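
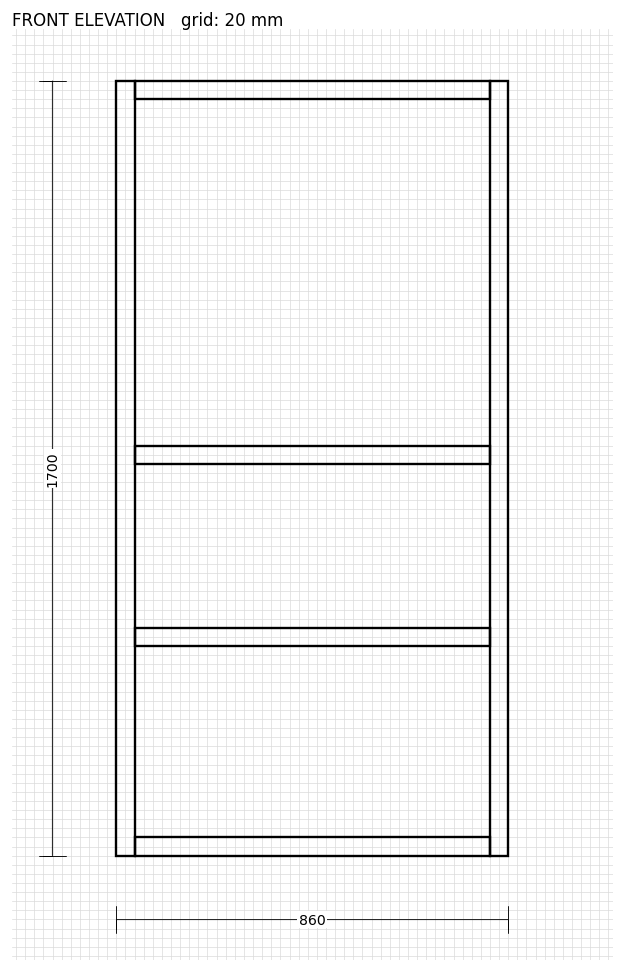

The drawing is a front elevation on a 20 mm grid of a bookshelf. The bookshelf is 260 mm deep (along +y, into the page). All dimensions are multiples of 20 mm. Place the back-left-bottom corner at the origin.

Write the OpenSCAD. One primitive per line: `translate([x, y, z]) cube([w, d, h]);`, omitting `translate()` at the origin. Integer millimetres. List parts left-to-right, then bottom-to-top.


cube([40, 260, 1700]);
translate([40, 0, 0]) cube([780, 260, 40]);
translate([40, 0, 460]) cube([780, 260, 40]);
translate([40, 0, 860]) cube([780, 260, 40]);
translate([40, 0, 1660]) cube([780, 260, 40]);
translate([820, 0, 0]) cube([40, 260, 1700]);


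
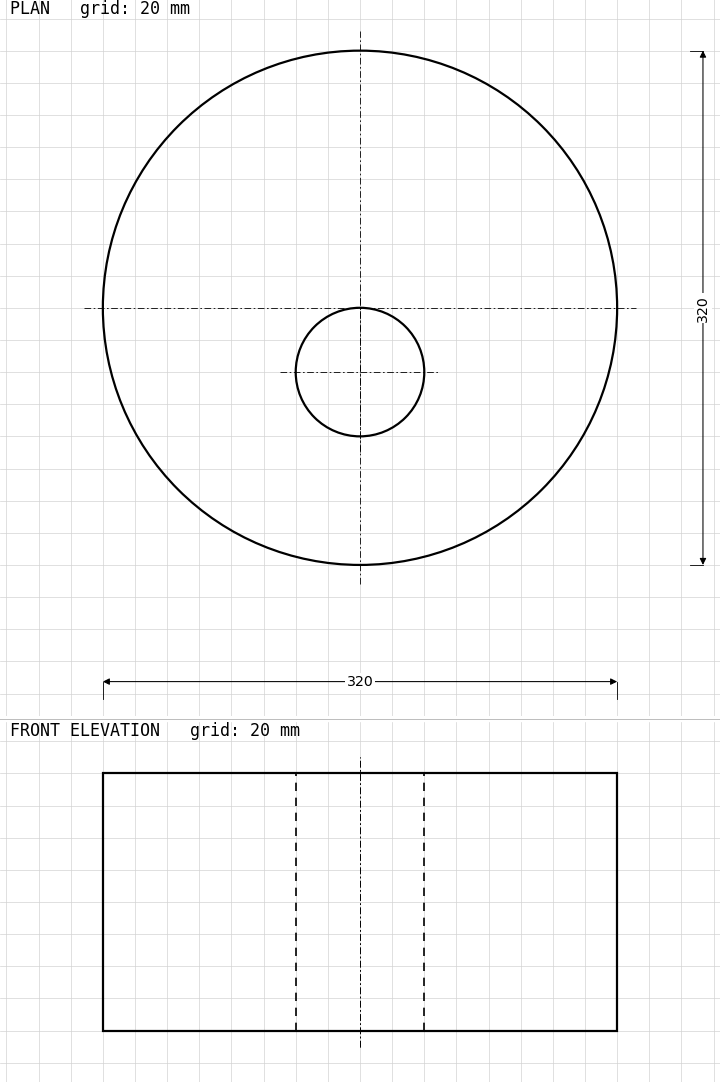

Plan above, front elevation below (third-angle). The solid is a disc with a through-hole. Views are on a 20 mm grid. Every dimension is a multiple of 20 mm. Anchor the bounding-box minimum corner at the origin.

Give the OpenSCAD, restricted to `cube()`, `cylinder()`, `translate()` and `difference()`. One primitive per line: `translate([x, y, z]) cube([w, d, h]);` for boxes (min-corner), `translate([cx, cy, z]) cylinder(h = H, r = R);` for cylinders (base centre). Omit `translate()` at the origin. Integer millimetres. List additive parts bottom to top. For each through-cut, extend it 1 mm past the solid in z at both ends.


difference() {
  translate([160, 160, 0]) cylinder(h = 160, r = 160);
  translate([160, 120, -1]) cylinder(h = 162, r = 40);
}


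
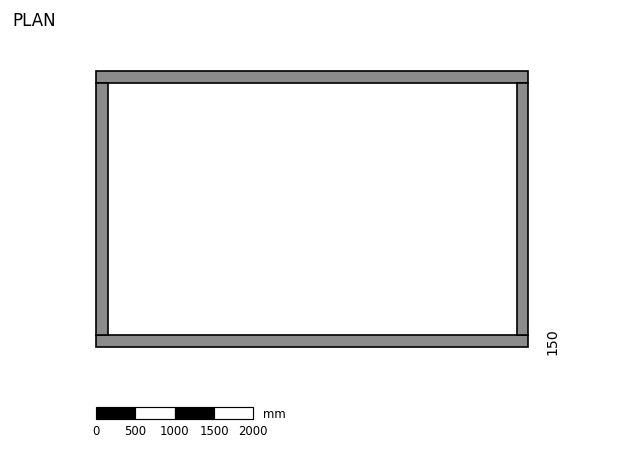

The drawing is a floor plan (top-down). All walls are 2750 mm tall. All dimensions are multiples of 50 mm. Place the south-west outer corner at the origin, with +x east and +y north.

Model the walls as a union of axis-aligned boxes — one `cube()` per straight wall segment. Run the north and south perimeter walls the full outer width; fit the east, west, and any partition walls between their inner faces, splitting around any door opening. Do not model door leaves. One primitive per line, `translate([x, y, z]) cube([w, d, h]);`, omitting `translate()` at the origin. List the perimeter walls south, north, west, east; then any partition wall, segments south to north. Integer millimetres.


cube([5500, 150, 2750]);
translate([0, 3350, 0]) cube([5500, 150, 2750]);
translate([0, 150, 0]) cube([150, 3200, 2750]);
translate([5350, 150, 0]) cube([150, 3200, 2750]);


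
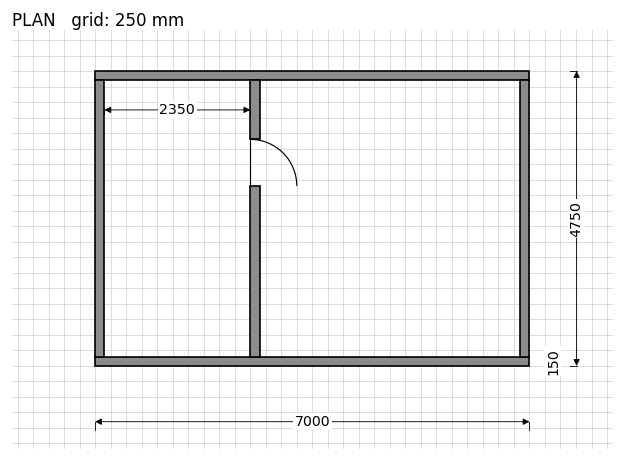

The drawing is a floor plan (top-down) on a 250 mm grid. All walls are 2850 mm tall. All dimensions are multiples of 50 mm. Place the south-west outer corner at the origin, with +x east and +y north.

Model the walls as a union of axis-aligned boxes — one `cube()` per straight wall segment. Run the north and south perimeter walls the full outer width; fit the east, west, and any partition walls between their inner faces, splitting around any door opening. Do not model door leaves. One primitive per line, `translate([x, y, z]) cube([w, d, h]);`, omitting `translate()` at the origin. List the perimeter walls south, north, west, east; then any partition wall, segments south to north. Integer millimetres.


cube([7000, 150, 2850]);
translate([0, 4600, 0]) cube([7000, 150, 2850]);
translate([0, 150, 0]) cube([150, 4450, 2850]);
translate([6850, 150, 0]) cube([150, 4450, 2850]);
translate([2500, 150, 0]) cube([150, 2750, 2850]);
translate([2500, 3650, 0]) cube([150, 950, 2850]);


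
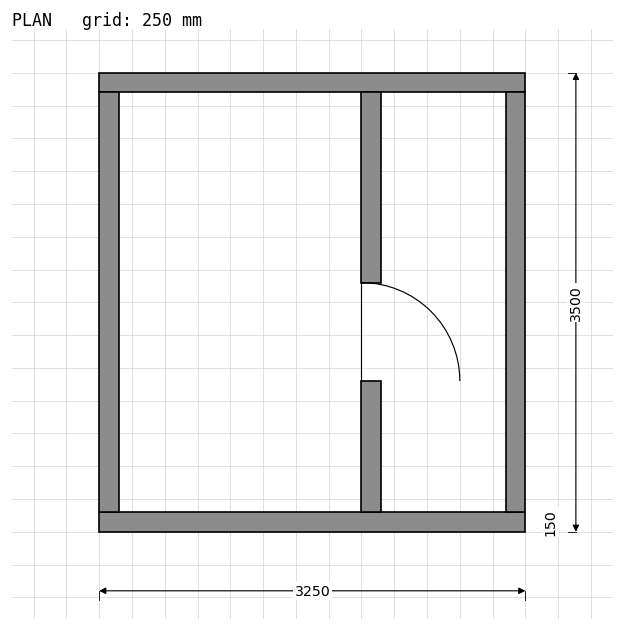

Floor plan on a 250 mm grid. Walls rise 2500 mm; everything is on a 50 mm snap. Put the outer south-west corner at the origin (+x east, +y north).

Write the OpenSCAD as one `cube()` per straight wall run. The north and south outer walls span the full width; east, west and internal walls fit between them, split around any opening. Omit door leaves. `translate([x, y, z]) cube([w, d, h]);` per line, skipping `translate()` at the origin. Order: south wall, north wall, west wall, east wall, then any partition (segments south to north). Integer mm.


cube([3250, 150, 2500]);
translate([0, 3350, 0]) cube([3250, 150, 2500]);
translate([0, 150, 0]) cube([150, 3200, 2500]);
translate([3100, 150, 0]) cube([150, 3200, 2500]);
translate([2000, 150, 0]) cube([150, 1000, 2500]);
translate([2000, 1900, 0]) cube([150, 1450, 2500]);


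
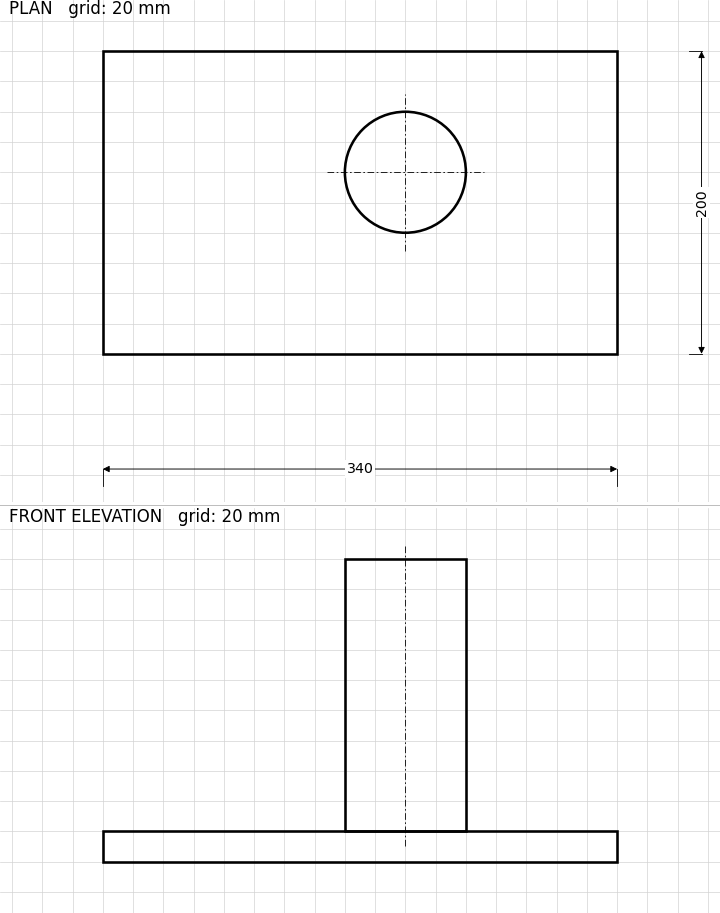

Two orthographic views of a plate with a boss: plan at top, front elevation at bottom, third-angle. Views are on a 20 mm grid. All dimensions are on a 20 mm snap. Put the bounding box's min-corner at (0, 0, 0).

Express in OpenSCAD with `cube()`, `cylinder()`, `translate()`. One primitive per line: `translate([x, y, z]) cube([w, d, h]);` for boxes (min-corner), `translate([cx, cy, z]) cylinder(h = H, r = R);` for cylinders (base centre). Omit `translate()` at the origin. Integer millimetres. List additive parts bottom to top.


cube([340, 200, 20]);
translate([200, 120, 20]) cylinder(h = 180, r = 40);


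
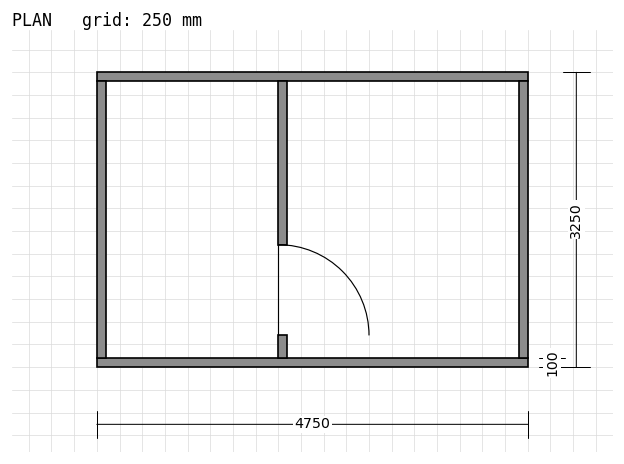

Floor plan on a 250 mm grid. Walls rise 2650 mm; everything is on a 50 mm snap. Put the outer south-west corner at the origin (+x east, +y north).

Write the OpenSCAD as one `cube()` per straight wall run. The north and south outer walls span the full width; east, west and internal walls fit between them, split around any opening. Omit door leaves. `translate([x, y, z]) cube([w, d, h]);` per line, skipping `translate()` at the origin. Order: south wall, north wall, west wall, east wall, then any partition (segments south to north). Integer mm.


cube([4750, 100, 2650]);
translate([0, 3150, 0]) cube([4750, 100, 2650]);
translate([0, 100, 0]) cube([100, 3050, 2650]);
translate([4650, 100, 0]) cube([100, 3050, 2650]);
translate([2000, 100, 0]) cube([100, 250, 2650]);
translate([2000, 1350, 0]) cube([100, 1800, 2650]);


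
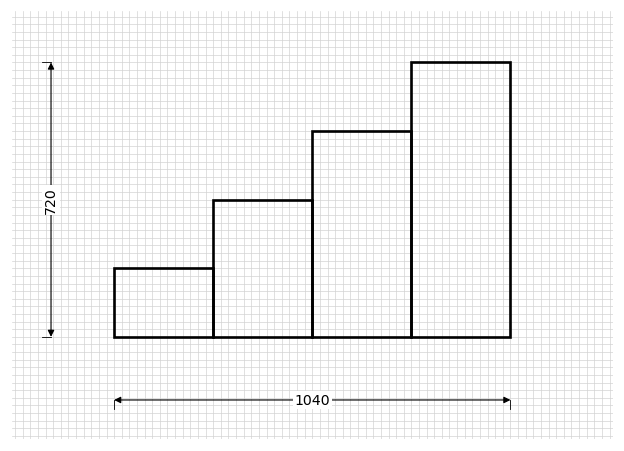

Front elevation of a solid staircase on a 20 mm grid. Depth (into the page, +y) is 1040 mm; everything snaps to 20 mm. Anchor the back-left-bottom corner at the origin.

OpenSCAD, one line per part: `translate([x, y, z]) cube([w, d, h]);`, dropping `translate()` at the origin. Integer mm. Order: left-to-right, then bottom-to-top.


cube([260, 1040, 180]);
translate([260, 0, 0]) cube([260, 1040, 360]);
translate([520, 0, 0]) cube([260, 1040, 540]);
translate([780, 0, 0]) cube([260, 1040, 720]);


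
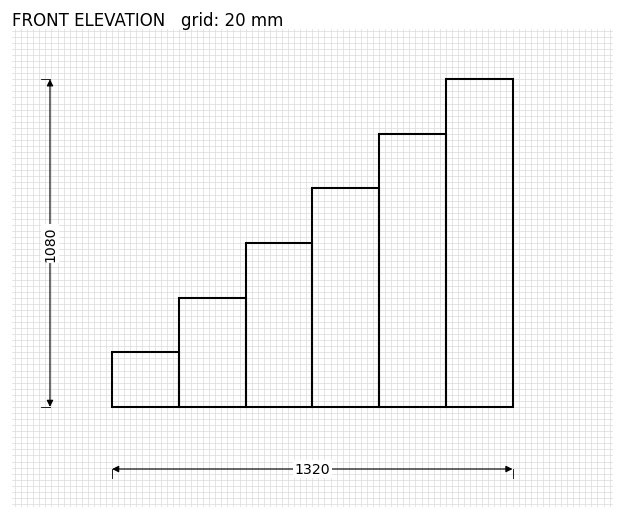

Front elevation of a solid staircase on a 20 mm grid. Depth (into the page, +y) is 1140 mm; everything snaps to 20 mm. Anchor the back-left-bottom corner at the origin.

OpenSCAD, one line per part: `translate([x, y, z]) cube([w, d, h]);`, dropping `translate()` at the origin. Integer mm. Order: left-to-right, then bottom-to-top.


cube([220, 1140, 180]);
translate([220, 0, 0]) cube([220, 1140, 360]);
translate([440, 0, 0]) cube([220, 1140, 540]);
translate([660, 0, 0]) cube([220, 1140, 720]);
translate([880, 0, 0]) cube([220, 1140, 900]);
translate([1100, 0, 0]) cube([220, 1140, 1080]);


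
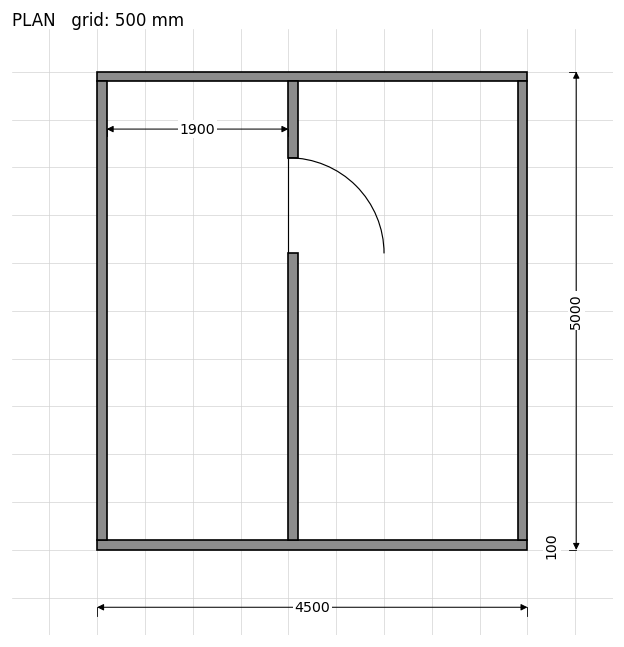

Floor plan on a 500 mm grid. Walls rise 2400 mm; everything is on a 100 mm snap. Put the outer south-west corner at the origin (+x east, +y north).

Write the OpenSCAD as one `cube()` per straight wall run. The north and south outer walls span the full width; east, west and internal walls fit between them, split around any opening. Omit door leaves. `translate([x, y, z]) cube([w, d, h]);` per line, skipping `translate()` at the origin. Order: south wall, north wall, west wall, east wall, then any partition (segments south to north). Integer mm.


cube([4500, 100, 2400]);
translate([0, 4900, 0]) cube([4500, 100, 2400]);
translate([0, 100, 0]) cube([100, 4800, 2400]);
translate([4400, 100, 0]) cube([100, 4800, 2400]);
translate([2000, 100, 0]) cube([100, 3000, 2400]);
translate([2000, 4100, 0]) cube([100, 800, 2400]);


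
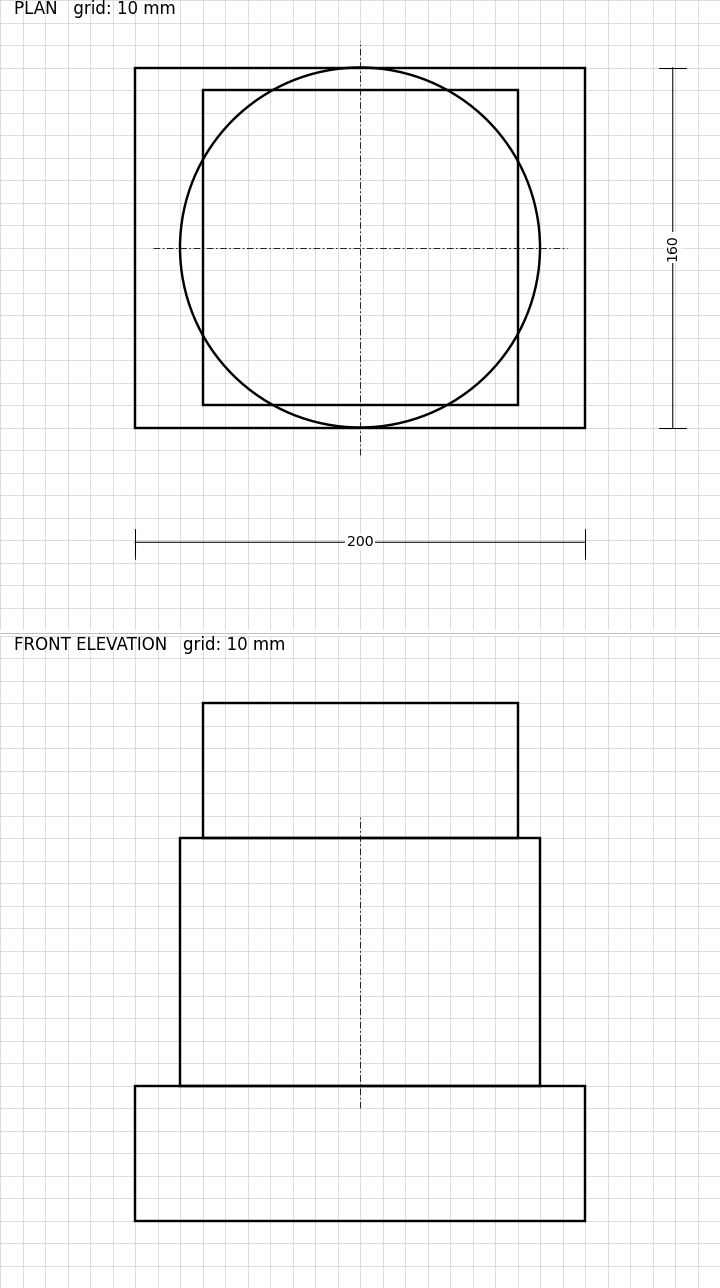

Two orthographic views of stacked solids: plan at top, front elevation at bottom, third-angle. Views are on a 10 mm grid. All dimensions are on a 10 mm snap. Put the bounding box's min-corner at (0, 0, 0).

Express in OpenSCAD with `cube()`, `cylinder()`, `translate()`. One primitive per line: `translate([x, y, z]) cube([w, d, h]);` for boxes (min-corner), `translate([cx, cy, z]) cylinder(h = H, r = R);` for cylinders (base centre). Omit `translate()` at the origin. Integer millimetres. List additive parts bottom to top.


cube([200, 160, 60]);
translate([100, 80, 60]) cylinder(h = 110, r = 80);
translate([30, 10, 170]) cube([140, 140, 60]);


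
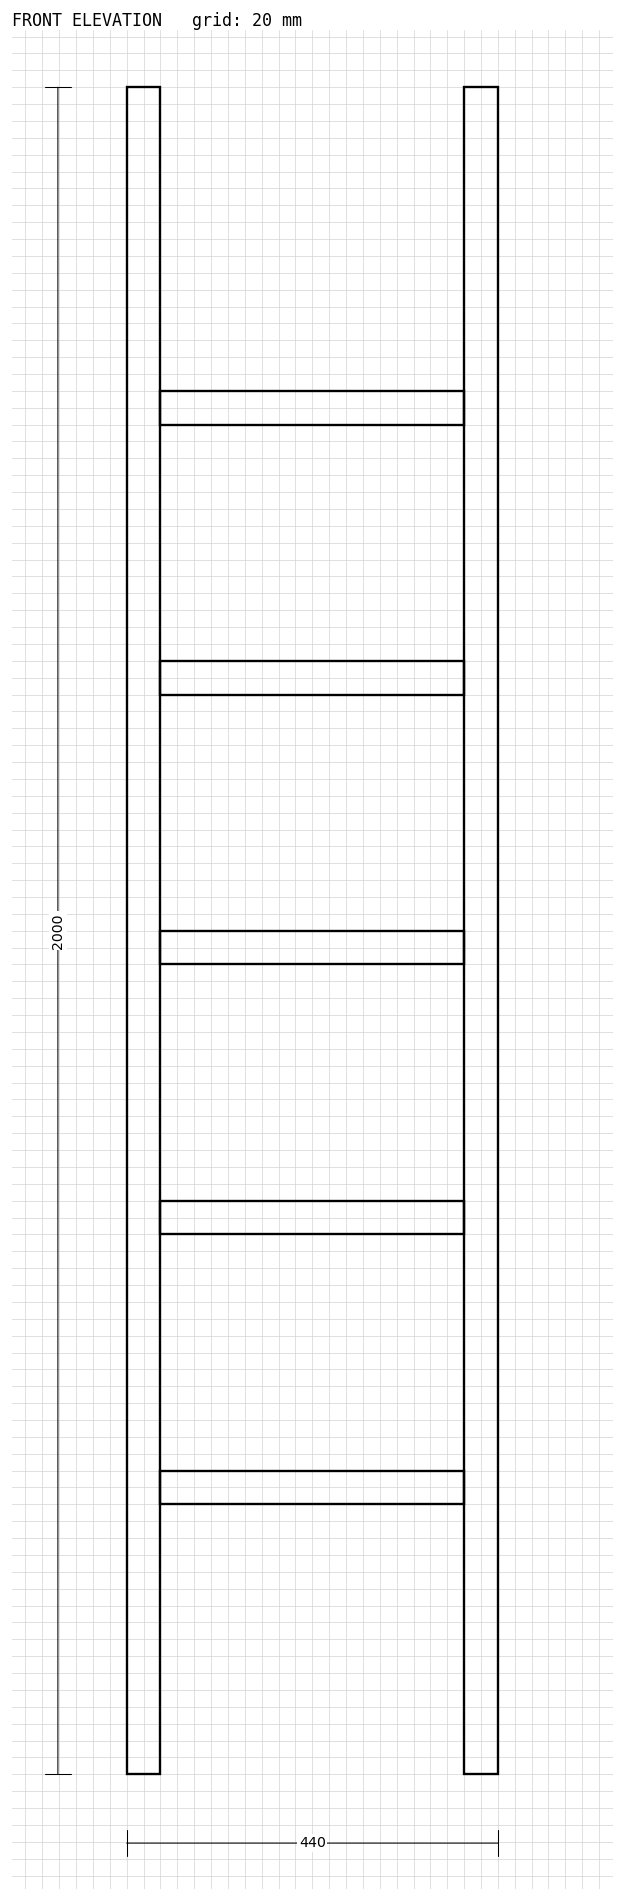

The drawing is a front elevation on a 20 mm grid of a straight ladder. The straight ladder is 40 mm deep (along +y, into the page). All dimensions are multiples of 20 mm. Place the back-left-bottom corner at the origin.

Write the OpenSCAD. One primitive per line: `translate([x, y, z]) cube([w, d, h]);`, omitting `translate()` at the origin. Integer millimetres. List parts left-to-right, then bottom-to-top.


cube([40, 40, 2000]);
translate([40, 0, 320]) cube([360, 40, 40]);
translate([40, 0, 640]) cube([360, 40, 40]);
translate([40, 0, 960]) cube([360, 40, 40]);
translate([40, 0, 1280]) cube([360, 40, 40]);
translate([40, 0, 1600]) cube([360, 40, 40]);
translate([400, 0, 0]) cube([40, 40, 2000]);


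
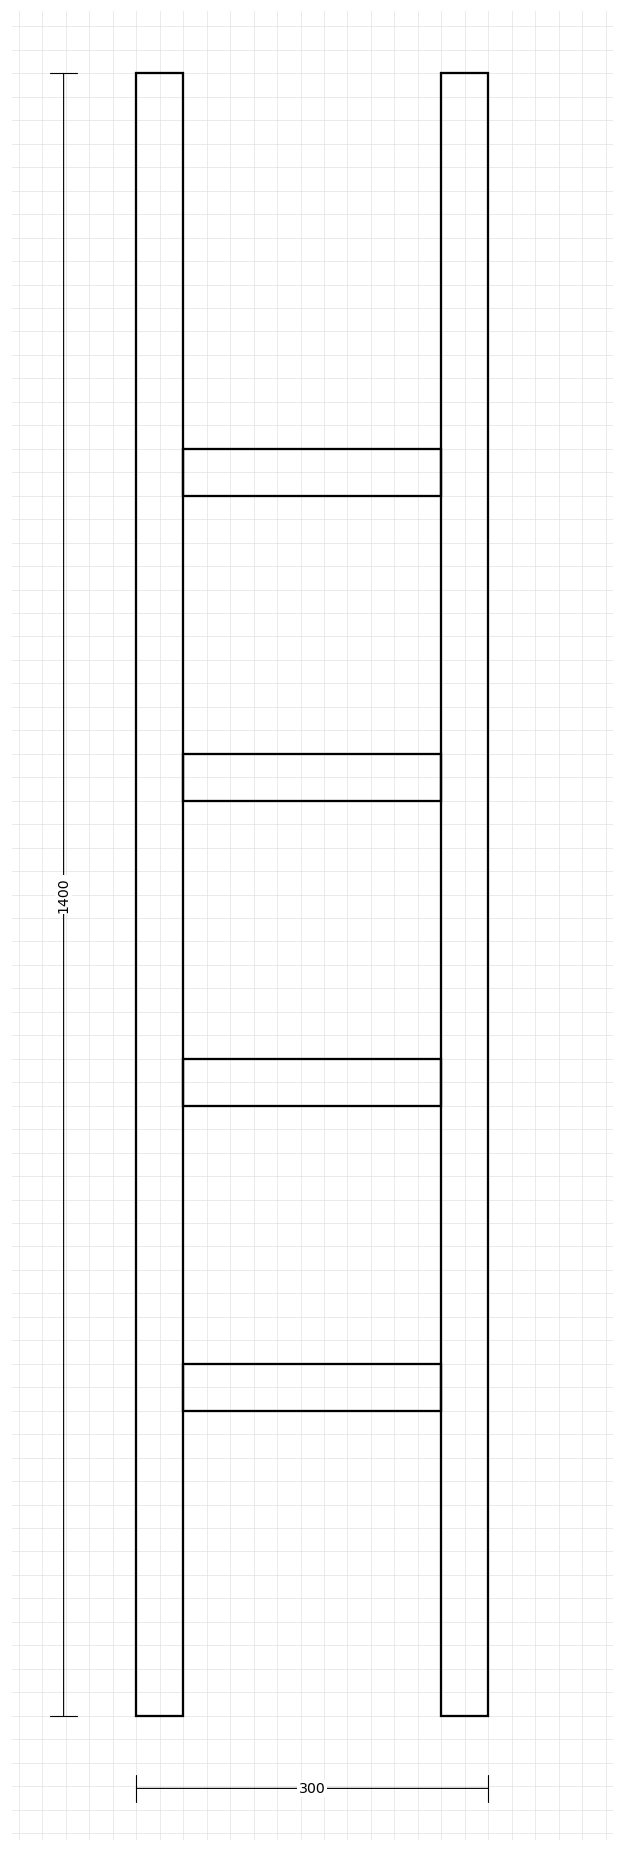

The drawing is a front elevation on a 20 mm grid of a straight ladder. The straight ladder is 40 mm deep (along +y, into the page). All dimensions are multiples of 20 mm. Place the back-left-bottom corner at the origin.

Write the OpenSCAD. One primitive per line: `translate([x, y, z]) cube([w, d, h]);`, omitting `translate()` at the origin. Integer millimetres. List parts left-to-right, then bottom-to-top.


cube([40, 40, 1400]);
translate([40, 0, 260]) cube([220, 40, 40]);
translate([40, 0, 520]) cube([220, 40, 40]);
translate([40, 0, 780]) cube([220, 40, 40]);
translate([40, 0, 1040]) cube([220, 40, 40]);
translate([260, 0, 0]) cube([40, 40, 1400]);


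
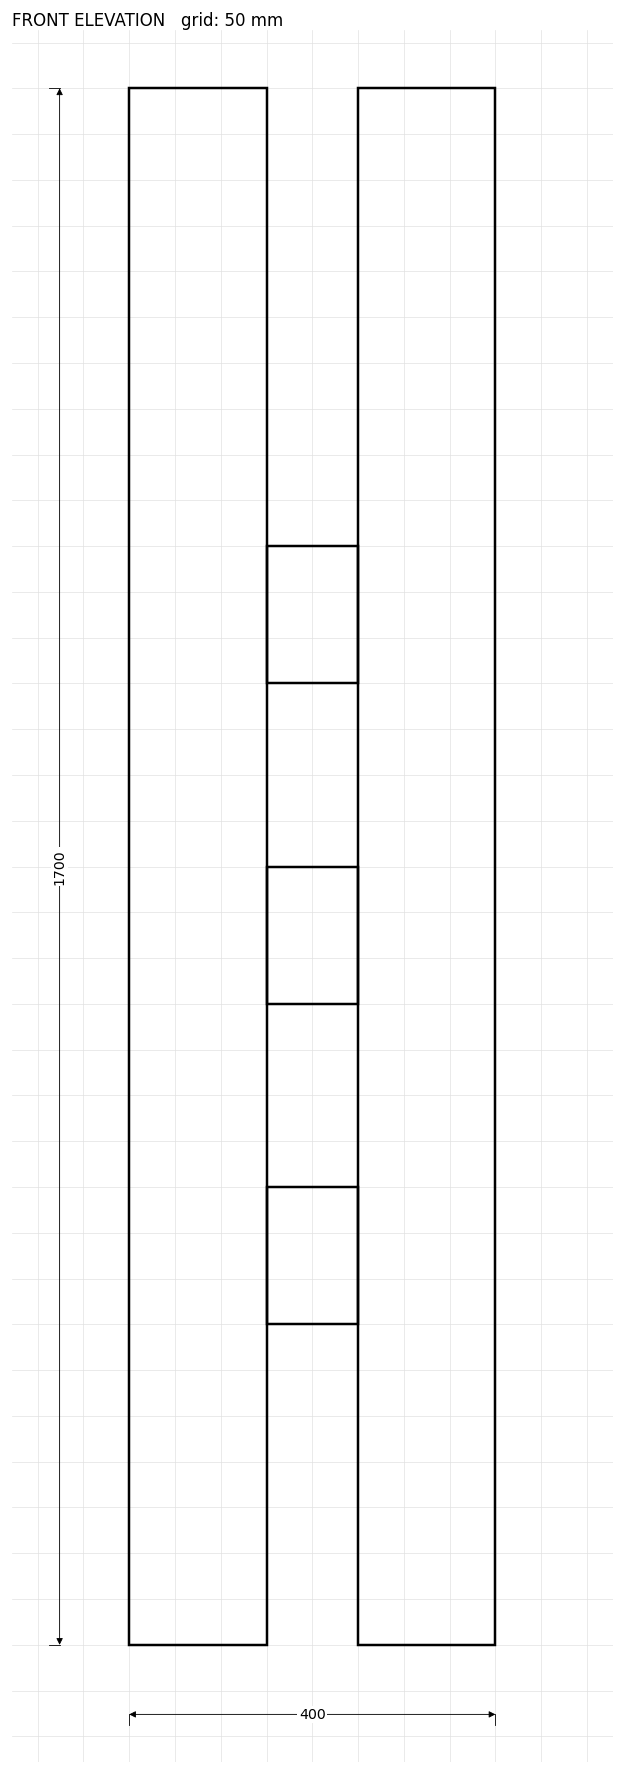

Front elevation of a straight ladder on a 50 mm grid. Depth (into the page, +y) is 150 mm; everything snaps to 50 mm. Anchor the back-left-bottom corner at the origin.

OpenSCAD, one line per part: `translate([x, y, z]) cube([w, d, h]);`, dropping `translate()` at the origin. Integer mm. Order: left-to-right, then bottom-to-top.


cube([150, 150, 1700]);
translate([150, 0, 350]) cube([100, 150, 150]);
translate([150, 0, 700]) cube([100, 150, 150]);
translate([150, 0, 1050]) cube([100, 150, 150]);
translate([250, 0, 0]) cube([150, 150, 1700]);


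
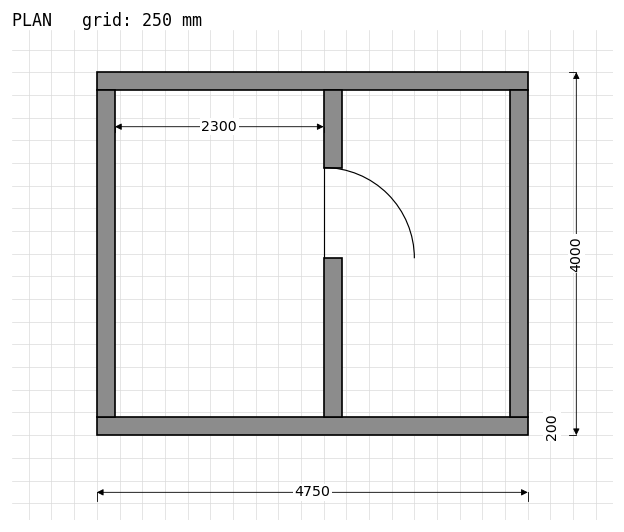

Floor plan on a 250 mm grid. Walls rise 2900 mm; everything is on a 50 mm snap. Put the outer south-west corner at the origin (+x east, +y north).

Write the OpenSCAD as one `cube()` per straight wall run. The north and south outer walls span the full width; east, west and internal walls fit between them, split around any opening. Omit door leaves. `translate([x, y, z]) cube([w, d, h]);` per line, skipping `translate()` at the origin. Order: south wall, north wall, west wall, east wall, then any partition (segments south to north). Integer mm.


cube([4750, 200, 2900]);
translate([0, 3800, 0]) cube([4750, 200, 2900]);
translate([0, 200, 0]) cube([200, 3600, 2900]);
translate([4550, 200, 0]) cube([200, 3600, 2900]);
translate([2500, 200, 0]) cube([200, 1750, 2900]);
translate([2500, 2950, 0]) cube([200, 850, 2900]);


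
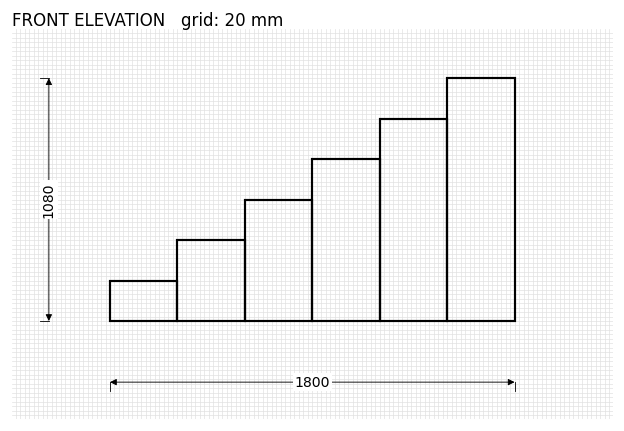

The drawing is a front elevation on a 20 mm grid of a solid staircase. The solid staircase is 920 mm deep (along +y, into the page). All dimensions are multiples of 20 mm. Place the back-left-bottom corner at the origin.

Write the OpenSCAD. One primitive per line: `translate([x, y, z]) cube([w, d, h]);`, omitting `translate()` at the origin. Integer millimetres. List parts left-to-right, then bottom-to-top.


cube([300, 920, 180]);
translate([300, 0, 0]) cube([300, 920, 360]);
translate([600, 0, 0]) cube([300, 920, 540]);
translate([900, 0, 0]) cube([300, 920, 720]);
translate([1200, 0, 0]) cube([300, 920, 900]);
translate([1500, 0, 0]) cube([300, 920, 1080]);


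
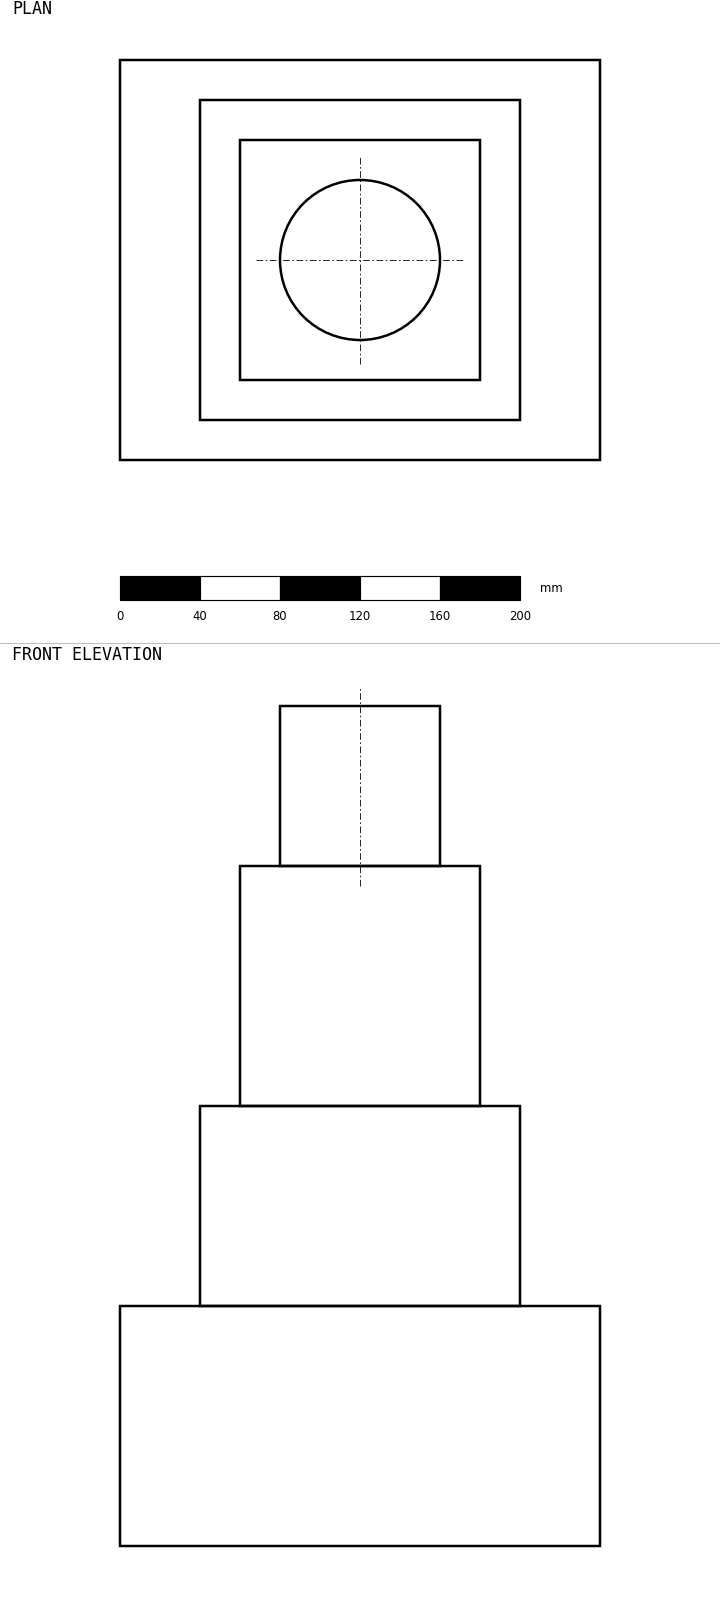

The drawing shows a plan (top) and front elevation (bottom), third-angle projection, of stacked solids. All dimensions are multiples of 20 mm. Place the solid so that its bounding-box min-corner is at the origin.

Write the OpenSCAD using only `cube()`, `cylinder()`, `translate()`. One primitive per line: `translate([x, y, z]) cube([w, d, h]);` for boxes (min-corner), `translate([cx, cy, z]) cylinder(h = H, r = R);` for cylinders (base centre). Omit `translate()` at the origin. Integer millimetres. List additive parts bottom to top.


cube([240, 200, 120]);
translate([40, 20, 120]) cube([160, 160, 100]);
translate([60, 40, 220]) cube([120, 120, 120]);
translate([120, 100, 340]) cylinder(h = 80, r = 40);


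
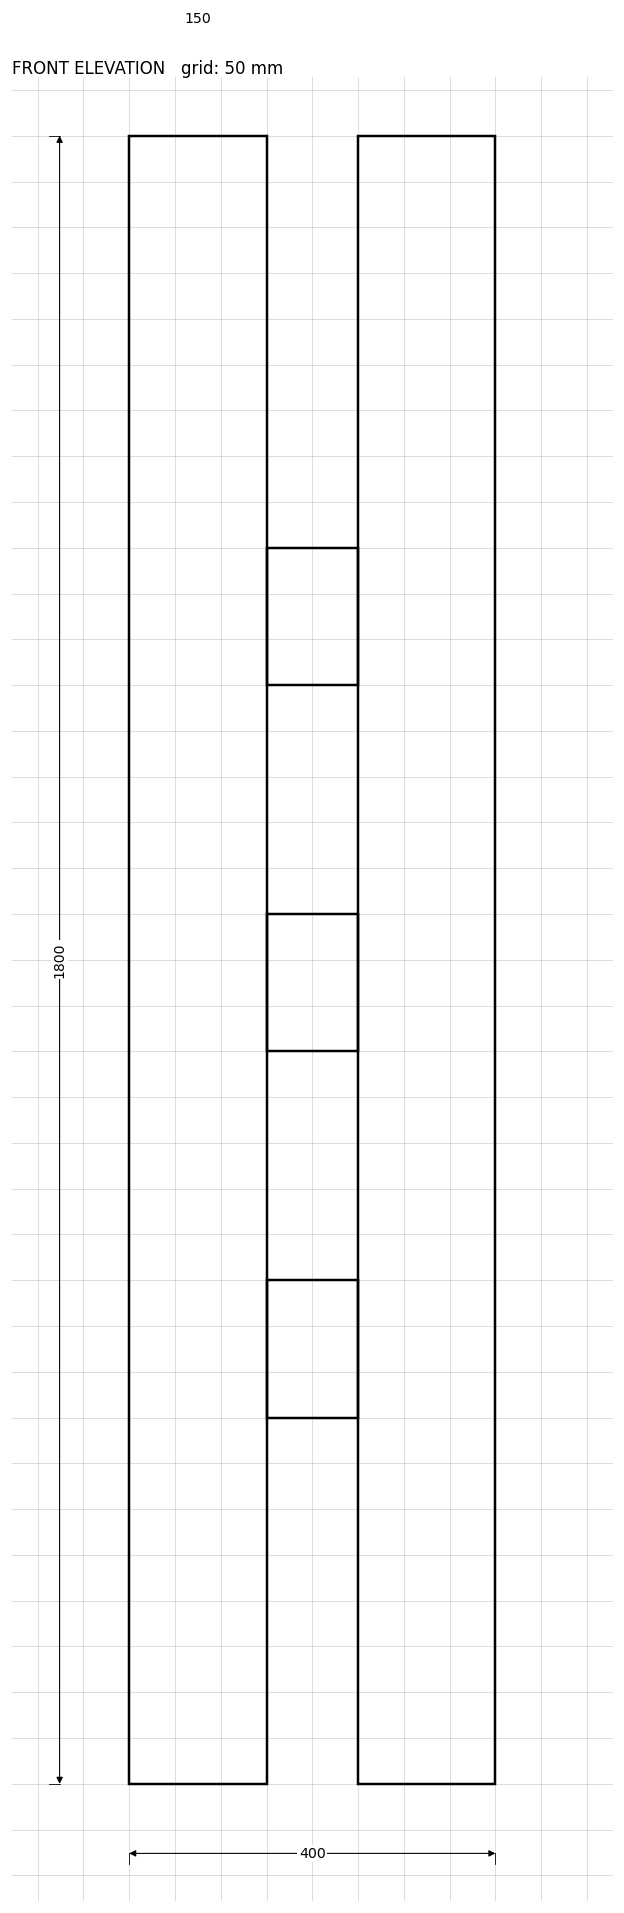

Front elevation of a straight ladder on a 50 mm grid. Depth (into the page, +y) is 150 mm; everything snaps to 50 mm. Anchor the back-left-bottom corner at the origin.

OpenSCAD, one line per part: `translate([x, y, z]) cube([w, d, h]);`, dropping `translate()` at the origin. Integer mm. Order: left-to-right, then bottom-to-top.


cube([150, 150, 1800]);
translate([150, 0, 400]) cube([100, 150, 150]);
translate([150, 0, 800]) cube([100, 150, 150]);
translate([150, 0, 1200]) cube([100, 150, 150]);
translate([250, 0, 0]) cube([150, 150, 1800]);


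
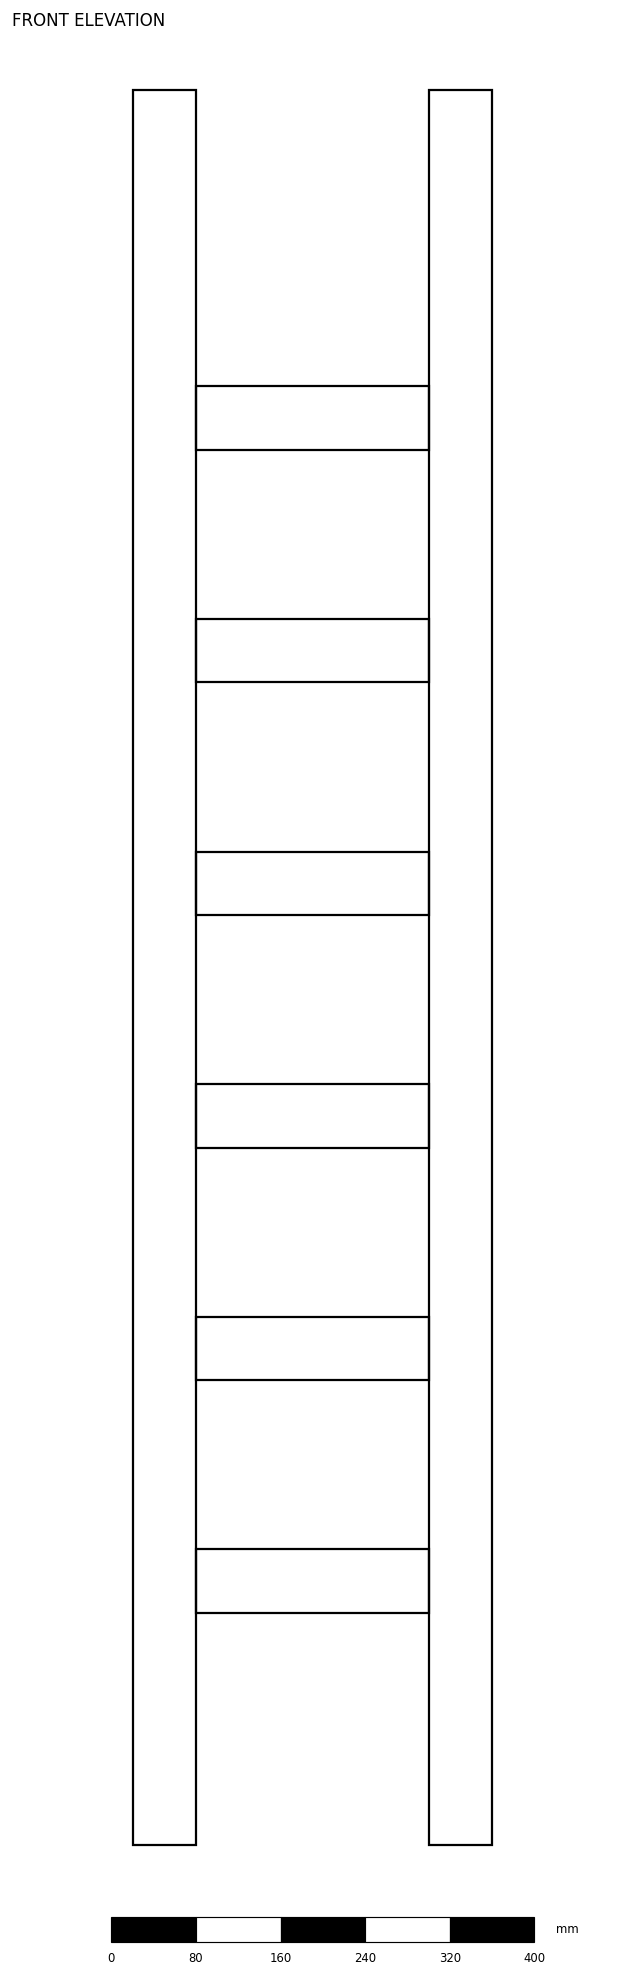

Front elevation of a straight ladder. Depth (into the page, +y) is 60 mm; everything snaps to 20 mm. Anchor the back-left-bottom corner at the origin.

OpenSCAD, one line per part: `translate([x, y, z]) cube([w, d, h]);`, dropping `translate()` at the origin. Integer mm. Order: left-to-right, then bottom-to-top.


cube([60, 60, 1660]);
translate([60, 0, 220]) cube([220, 60, 60]);
translate([60, 0, 440]) cube([220, 60, 60]);
translate([60, 0, 660]) cube([220, 60, 60]);
translate([60, 0, 880]) cube([220, 60, 60]);
translate([60, 0, 1100]) cube([220, 60, 60]);
translate([60, 0, 1320]) cube([220, 60, 60]);
translate([280, 0, 0]) cube([60, 60, 1660]);


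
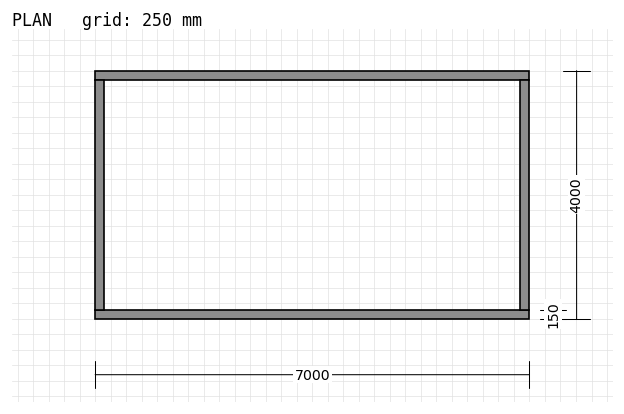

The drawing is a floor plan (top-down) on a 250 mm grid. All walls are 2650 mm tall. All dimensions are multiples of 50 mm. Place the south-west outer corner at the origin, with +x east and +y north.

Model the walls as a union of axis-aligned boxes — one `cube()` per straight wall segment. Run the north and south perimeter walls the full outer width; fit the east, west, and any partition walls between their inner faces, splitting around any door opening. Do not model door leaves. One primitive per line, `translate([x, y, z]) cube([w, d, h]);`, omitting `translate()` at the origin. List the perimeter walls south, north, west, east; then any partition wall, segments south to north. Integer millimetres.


cube([7000, 150, 2650]);
translate([0, 3850, 0]) cube([7000, 150, 2650]);
translate([0, 150, 0]) cube([150, 3700, 2650]);
translate([6850, 150, 0]) cube([150, 3700, 2650]);


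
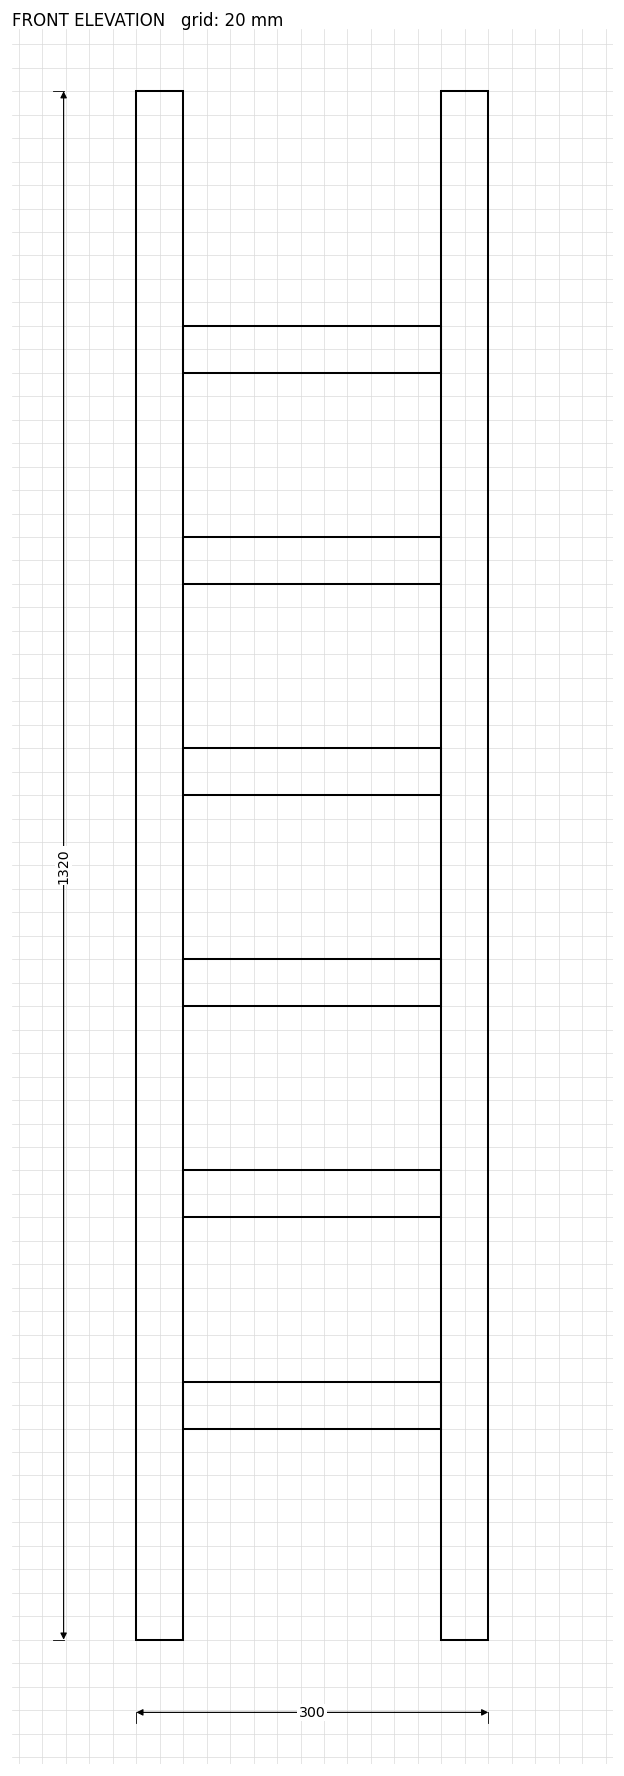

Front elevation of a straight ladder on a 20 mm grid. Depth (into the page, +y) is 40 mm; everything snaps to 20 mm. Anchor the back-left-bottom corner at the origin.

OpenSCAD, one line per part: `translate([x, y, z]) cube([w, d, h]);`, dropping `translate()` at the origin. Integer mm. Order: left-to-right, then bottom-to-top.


cube([40, 40, 1320]);
translate([40, 0, 180]) cube([220, 40, 40]);
translate([40, 0, 360]) cube([220, 40, 40]);
translate([40, 0, 540]) cube([220, 40, 40]);
translate([40, 0, 720]) cube([220, 40, 40]);
translate([40, 0, 900]) cube([220, 40, 40]);
translate([40, 0, 1080]) cube([220, 40, 40]);
translate([260, 0, 0]) cube([40, 40, 1320]);


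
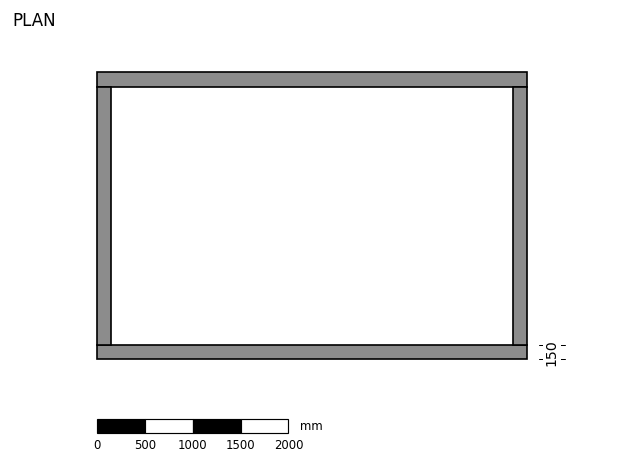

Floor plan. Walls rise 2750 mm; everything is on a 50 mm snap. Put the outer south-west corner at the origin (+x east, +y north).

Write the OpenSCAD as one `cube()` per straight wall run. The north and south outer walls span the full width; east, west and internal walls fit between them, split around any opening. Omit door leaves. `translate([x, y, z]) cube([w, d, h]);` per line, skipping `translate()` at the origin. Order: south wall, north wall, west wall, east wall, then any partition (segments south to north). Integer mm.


cube([4500, 150, 2750]);
translate([0, 2850, 0]) cube([4500, 150, 2750]);
translate([0, 150, 0]) cube([150, 2700, 2750]);
translate([4350, 150, 0]) cube([150, 2700, 2750]);


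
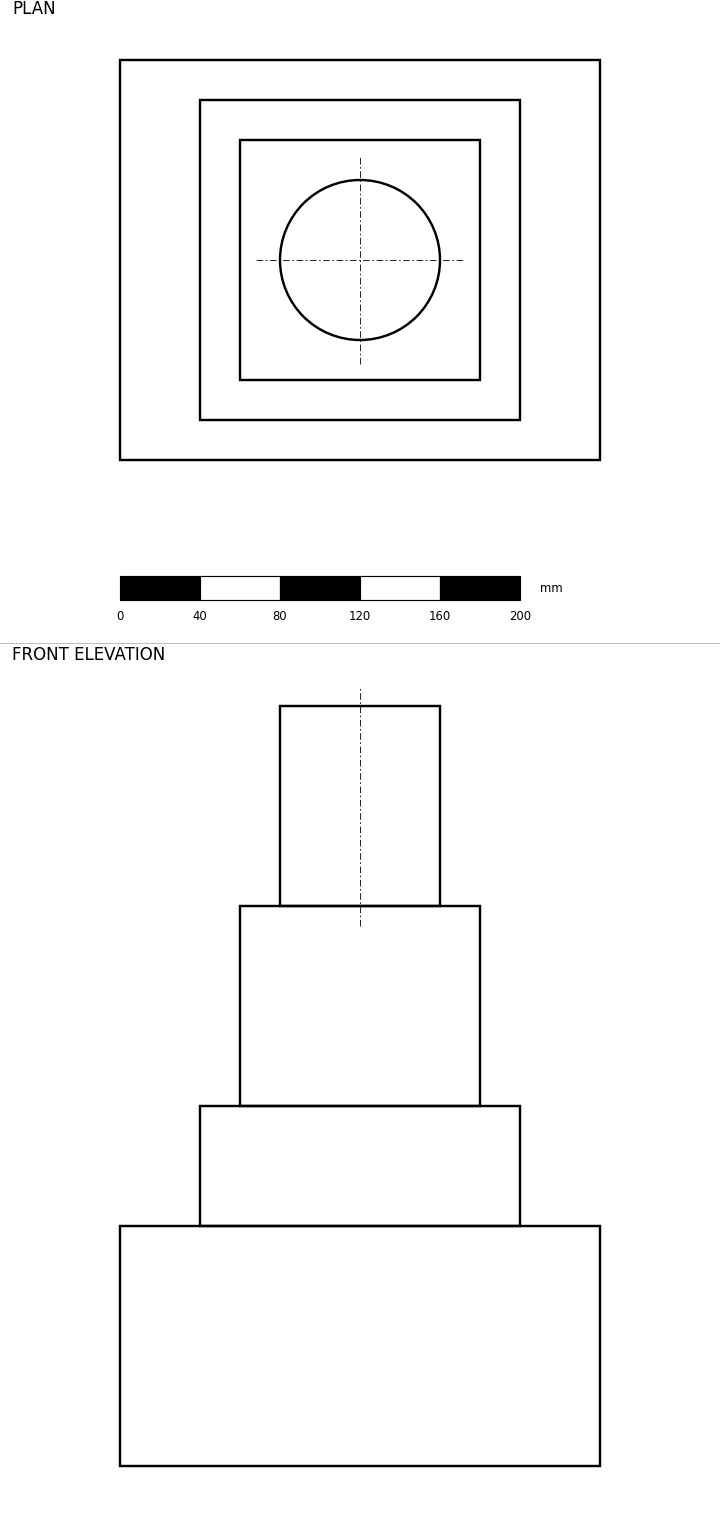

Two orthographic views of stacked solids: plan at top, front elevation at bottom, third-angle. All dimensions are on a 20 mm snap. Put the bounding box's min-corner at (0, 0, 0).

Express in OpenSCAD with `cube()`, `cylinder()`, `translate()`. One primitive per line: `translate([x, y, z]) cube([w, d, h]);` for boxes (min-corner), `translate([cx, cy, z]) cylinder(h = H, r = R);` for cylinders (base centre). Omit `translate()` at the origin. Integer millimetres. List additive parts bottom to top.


cube([240, 200, 120]);
translate([40, 20, 120]) cube([160, 160, 60]);
translate([60, 40, 180]) cube([120, 120, 100]);
translate([120, 100, 280]) cylinder(h = 100, r = 40);


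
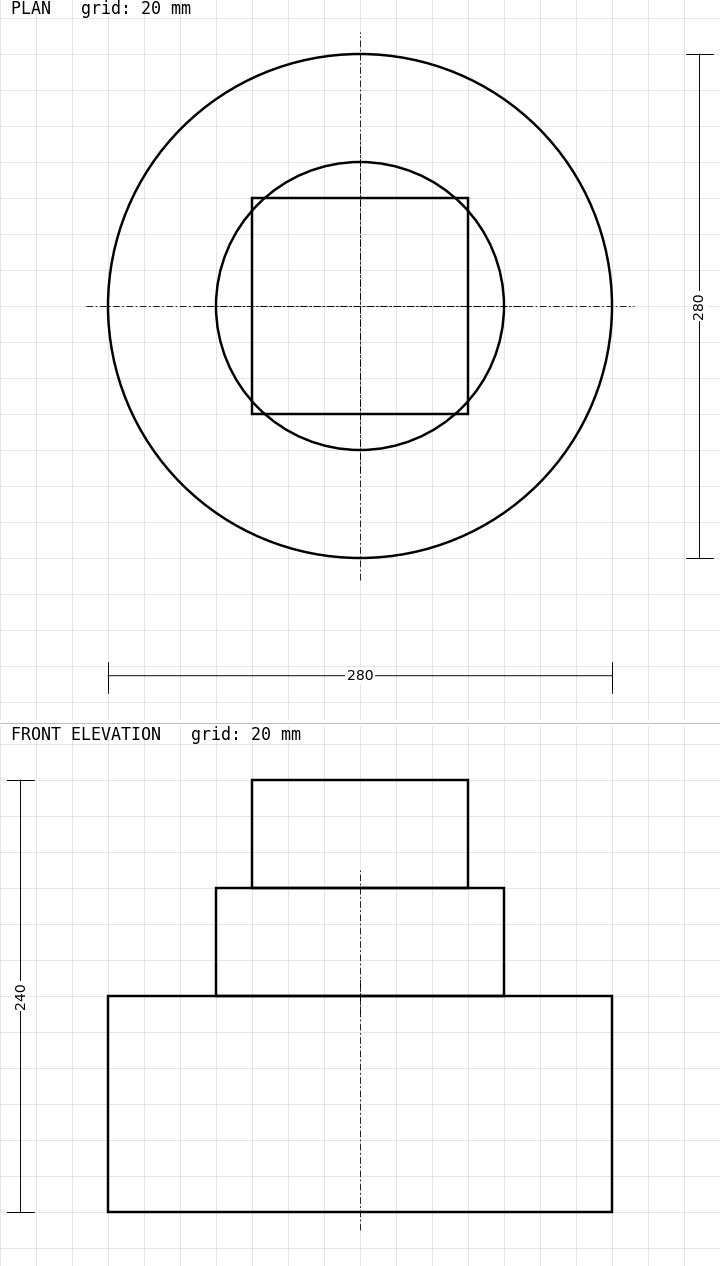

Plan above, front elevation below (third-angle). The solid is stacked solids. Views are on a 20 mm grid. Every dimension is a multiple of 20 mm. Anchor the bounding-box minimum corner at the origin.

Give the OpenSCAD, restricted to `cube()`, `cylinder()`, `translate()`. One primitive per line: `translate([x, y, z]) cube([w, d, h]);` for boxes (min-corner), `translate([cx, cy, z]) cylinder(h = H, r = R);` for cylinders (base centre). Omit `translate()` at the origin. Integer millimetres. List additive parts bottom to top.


translate([140, 140, 0]) cylinder(h = 120, r = 140);
translate([140, 140, 120]) cylinder(h = 60, r = 80);
translate([80, 80, 180]) cube([120, 120, 60]);


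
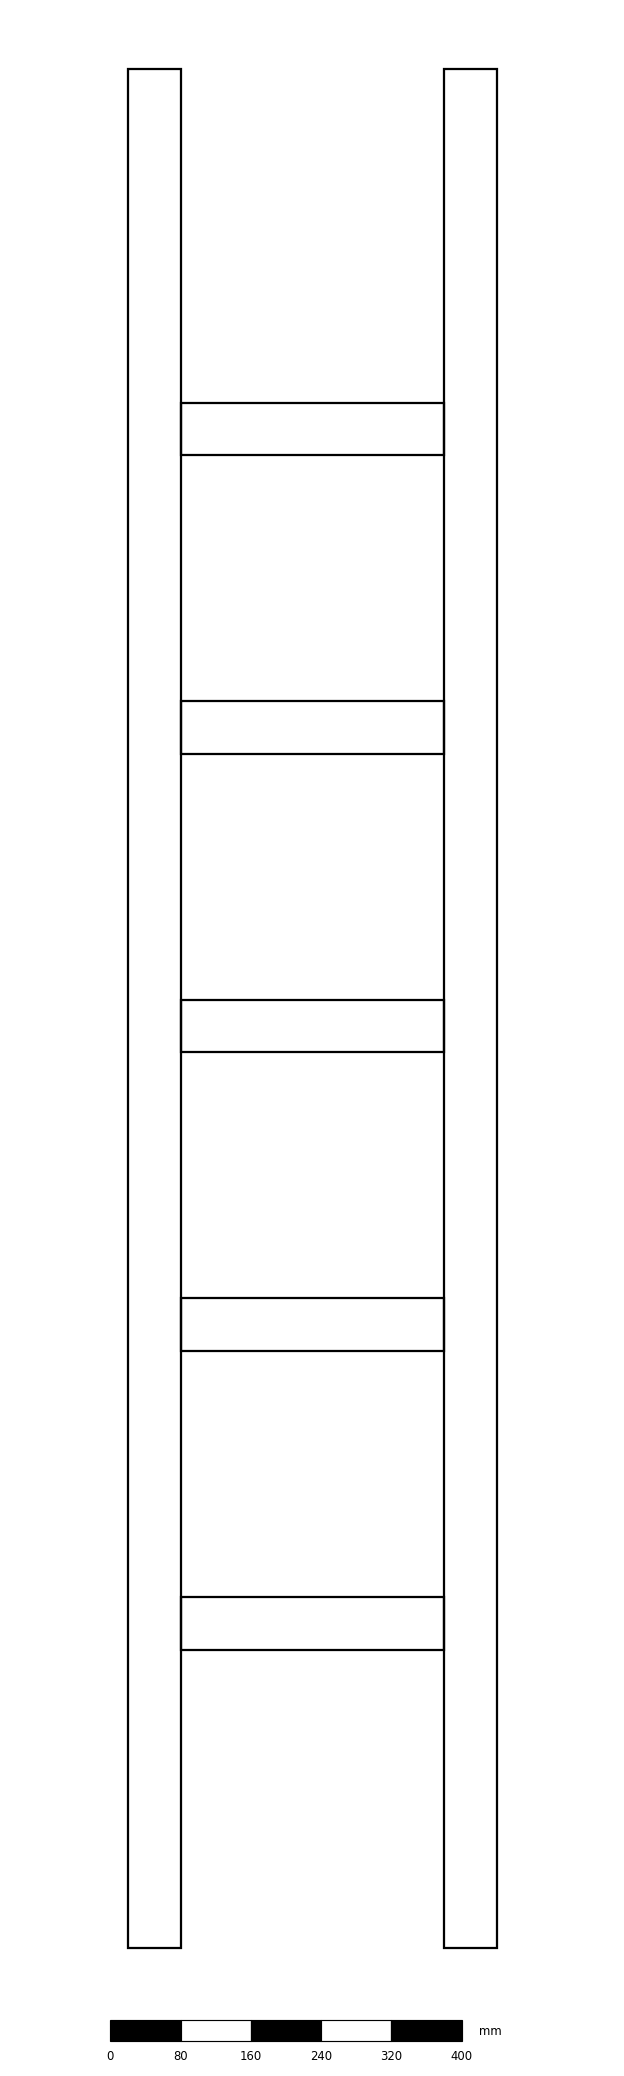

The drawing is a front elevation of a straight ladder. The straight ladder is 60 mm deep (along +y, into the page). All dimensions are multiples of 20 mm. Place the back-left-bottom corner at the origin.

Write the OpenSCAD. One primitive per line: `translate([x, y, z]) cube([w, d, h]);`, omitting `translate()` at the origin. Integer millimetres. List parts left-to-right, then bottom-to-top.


cube([60, 60, 2140]);
translate([60, 0, 340]) cube([300, 60, 60]);
translate([60, 0, 680]) cube([300, 60, 60]);
translate([60, 0, 1020]) cube([300, 60, 60]);
translate([60, 0, 1360]) cube([300, 60, 60]);
translate([60, 0, 1700]) cube([300, 60, 60]);
translate([360, 0, 0]) cube([60, 60, 2140]);


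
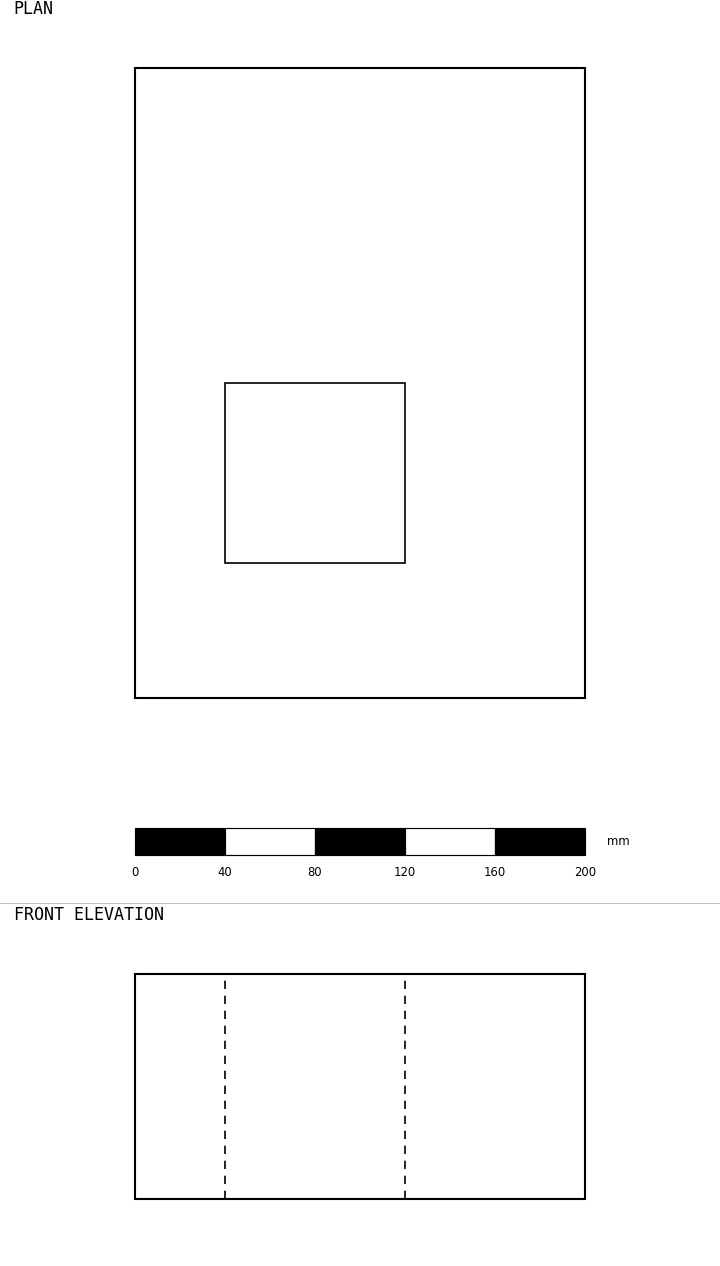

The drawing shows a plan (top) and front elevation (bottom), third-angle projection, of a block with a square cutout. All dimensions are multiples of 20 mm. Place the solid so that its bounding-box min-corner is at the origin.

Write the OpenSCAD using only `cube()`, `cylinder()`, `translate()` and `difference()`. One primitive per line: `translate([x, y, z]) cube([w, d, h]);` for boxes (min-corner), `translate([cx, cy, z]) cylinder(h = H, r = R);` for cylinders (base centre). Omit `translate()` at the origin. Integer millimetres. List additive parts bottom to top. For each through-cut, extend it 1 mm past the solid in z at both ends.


difference() {
  cube([200, 280, 100]);
  translate([40, 60, -1]) cube([80, 80, 102]);
}


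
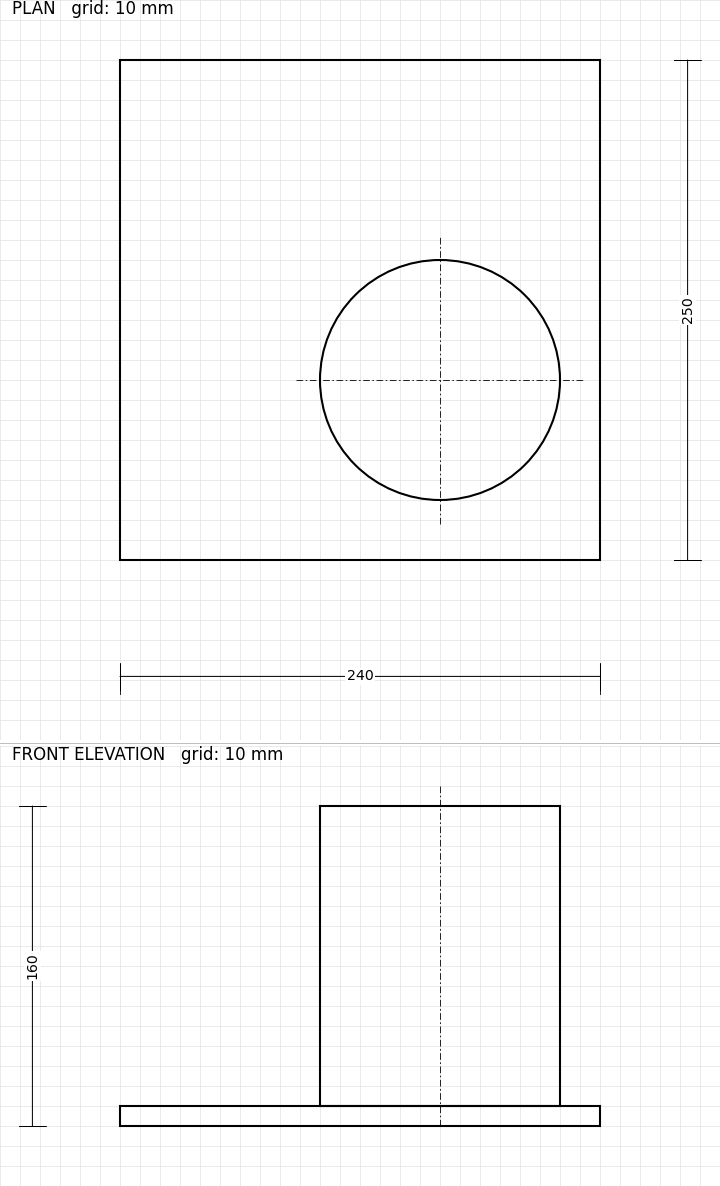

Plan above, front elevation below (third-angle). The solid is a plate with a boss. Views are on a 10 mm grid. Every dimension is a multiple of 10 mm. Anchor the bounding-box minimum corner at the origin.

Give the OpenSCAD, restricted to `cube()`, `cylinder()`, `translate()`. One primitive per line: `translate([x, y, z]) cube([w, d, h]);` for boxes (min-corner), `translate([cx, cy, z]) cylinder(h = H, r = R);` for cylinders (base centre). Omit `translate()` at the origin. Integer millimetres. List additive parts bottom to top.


cube([240, 250, 10]);
translate([160, 90, 10]) cylinder(h = 150, r = 60);


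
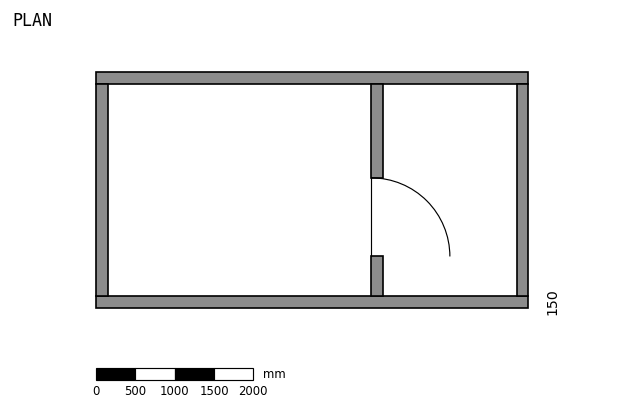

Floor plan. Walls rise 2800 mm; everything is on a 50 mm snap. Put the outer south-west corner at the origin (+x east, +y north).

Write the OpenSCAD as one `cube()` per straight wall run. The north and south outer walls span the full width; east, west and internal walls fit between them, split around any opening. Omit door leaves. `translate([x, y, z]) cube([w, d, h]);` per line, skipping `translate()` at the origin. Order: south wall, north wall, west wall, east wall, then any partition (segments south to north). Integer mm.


cube([5500, 150, 2800]);
translate([0, 2850, 0]) cube([5500, 150, 2800]);
translate([0, 150, 0]) cube([150, 2700, 2800]);
translate([5350, 150, 0]) cube([150, 2700, 2800]);
translate([3500, 150, 0]) cube([150, 500, 2800]);
translate([3500, 1650, 0]) cube([150, 1200, 2800]);


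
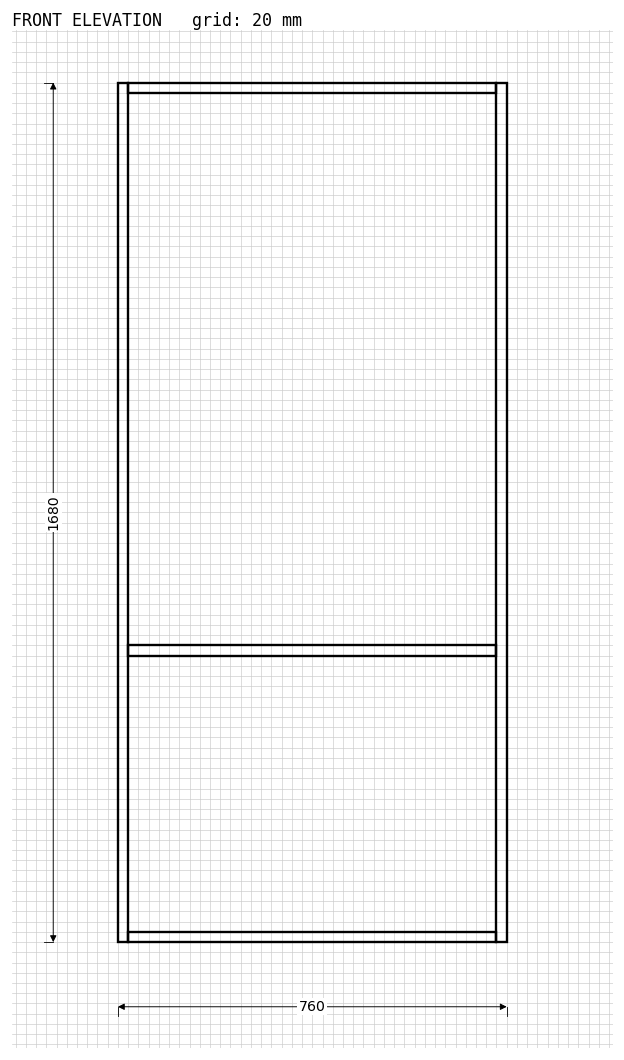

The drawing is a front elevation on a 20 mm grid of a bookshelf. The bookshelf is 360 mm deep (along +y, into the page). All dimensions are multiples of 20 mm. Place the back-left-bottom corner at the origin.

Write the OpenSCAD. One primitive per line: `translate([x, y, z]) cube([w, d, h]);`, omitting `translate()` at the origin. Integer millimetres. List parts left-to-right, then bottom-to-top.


cube([20, 360, 1680]);
translate([20, 0, 0]) cube([720, 360, 20]);
translate([20, 0, 560]) cube([720, 360, 20]);
translate([20, 0, 1660]) cube([720, 360, 20]);
translate([740, 0, 0]) cube([20, 360, 1680]);


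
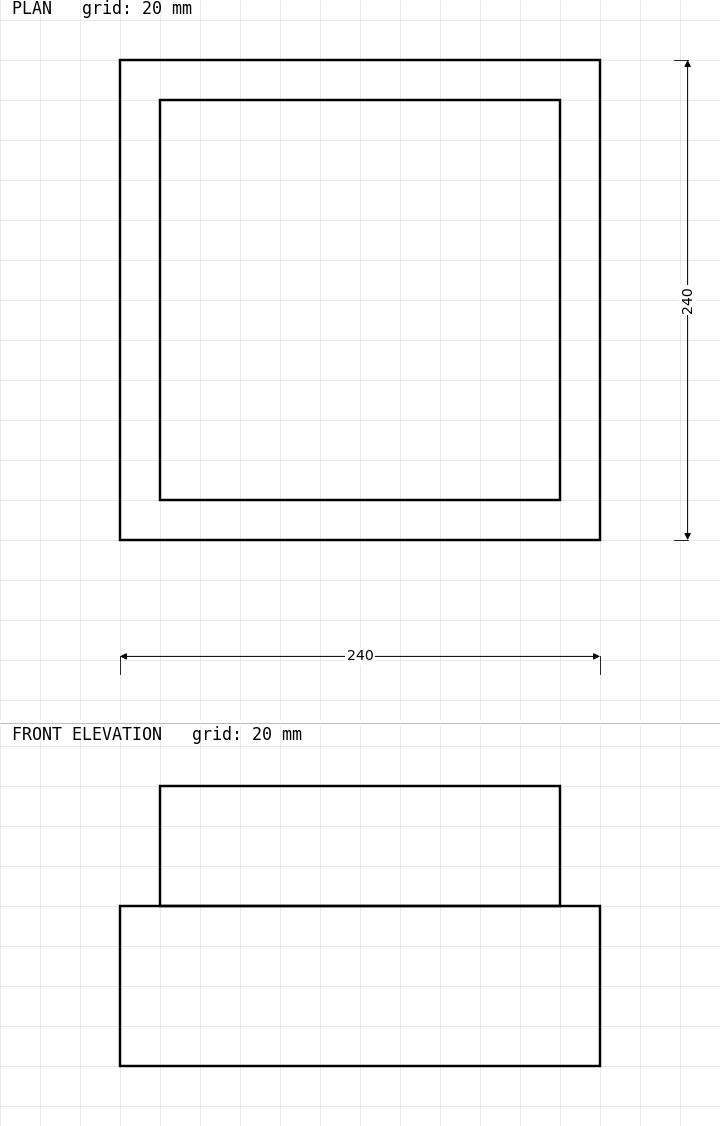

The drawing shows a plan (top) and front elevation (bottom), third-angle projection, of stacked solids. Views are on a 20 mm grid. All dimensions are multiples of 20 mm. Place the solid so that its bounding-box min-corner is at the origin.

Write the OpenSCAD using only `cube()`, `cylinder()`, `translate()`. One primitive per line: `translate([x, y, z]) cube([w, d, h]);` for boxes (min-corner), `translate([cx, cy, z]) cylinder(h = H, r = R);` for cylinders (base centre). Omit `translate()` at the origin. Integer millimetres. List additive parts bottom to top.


cube([240, 240, 80]);
translate([20, 20, 80]) cube([200, 200, 60]);


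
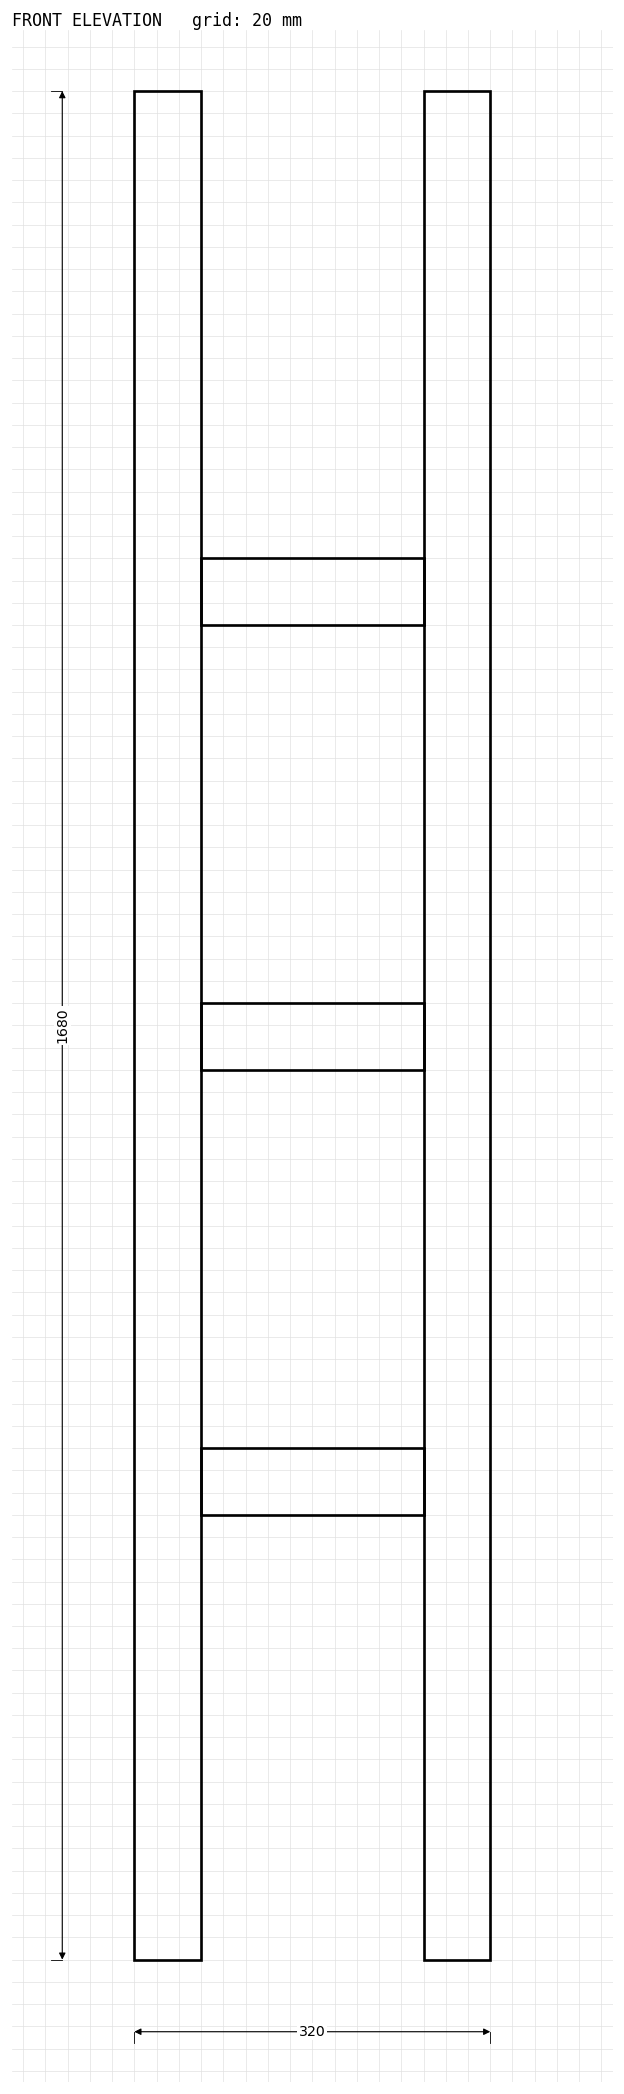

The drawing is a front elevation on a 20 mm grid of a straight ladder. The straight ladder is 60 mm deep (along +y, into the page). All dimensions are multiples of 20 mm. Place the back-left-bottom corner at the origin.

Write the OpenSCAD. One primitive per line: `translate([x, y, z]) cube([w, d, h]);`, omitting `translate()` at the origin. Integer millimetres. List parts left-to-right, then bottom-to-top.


cube([60, 60, 1680]);
translate([60, 0, 400]) cube([200, 60, 60]);
translate([60, 0, 800]) cube([200, 60, 60]);
translate([60, 0, 1200]) cube([200, 60, 60]);
translate([260, 0, 0]) cube([60, 60, 1680]);


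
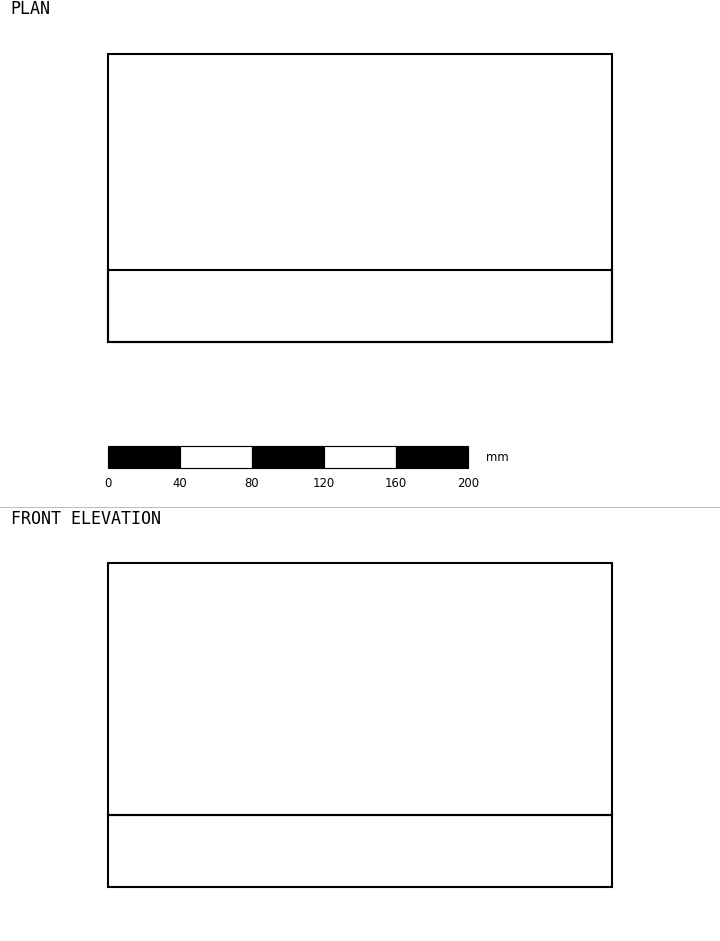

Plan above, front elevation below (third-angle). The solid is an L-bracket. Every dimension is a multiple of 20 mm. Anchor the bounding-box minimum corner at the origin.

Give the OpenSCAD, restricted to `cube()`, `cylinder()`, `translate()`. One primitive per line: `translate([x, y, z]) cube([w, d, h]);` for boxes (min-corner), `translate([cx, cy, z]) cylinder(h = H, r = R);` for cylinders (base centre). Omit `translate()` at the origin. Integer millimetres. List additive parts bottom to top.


cube([280, 160, 40]);
translate([0, 0, 40]) cube([280, 40, 140]);
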